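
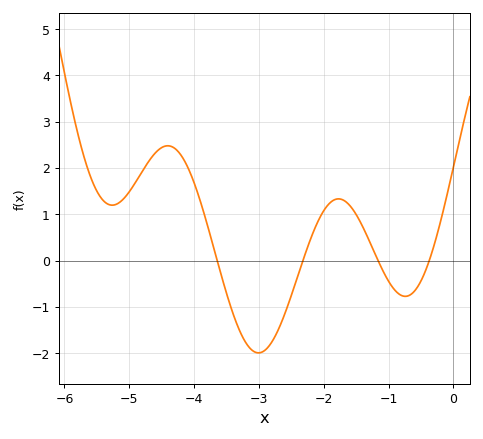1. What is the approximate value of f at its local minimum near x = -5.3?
1.2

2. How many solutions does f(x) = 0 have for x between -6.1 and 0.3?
4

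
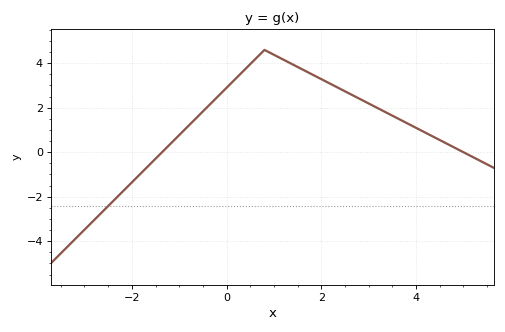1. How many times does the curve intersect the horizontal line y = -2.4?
1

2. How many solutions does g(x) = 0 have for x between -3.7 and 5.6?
2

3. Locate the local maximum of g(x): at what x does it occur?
0.8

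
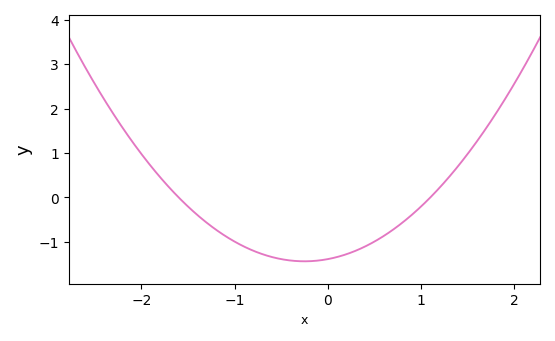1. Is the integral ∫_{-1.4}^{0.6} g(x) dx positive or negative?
negative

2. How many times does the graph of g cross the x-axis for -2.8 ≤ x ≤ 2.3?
2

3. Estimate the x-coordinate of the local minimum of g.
-0.25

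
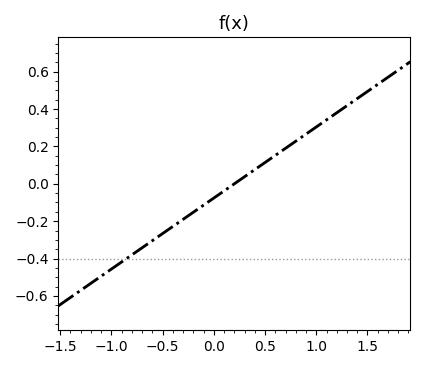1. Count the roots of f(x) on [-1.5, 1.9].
1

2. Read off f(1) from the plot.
0.304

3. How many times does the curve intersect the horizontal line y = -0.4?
1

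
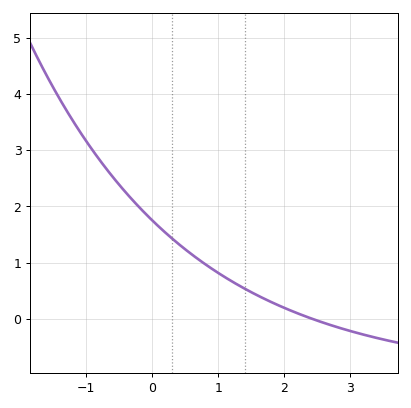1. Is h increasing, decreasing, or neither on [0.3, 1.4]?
decreasing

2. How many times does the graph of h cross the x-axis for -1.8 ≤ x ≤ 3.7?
1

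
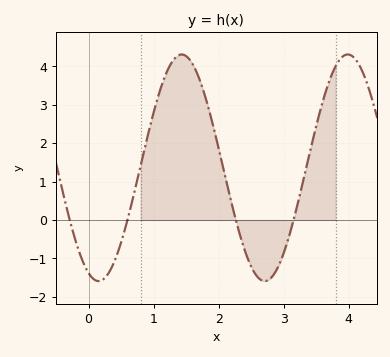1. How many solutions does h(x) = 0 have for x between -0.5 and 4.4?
4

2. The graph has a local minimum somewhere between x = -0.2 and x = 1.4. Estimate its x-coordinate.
0.154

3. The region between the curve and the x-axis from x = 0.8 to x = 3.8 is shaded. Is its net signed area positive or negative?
positive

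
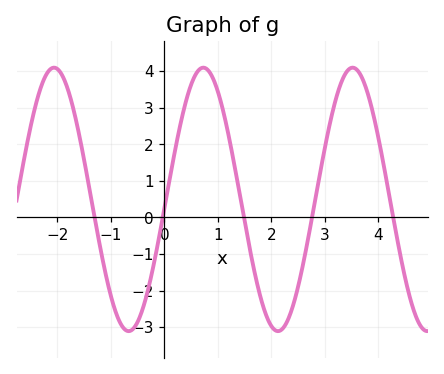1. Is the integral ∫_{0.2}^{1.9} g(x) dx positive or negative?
positive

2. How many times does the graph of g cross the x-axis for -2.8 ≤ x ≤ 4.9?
5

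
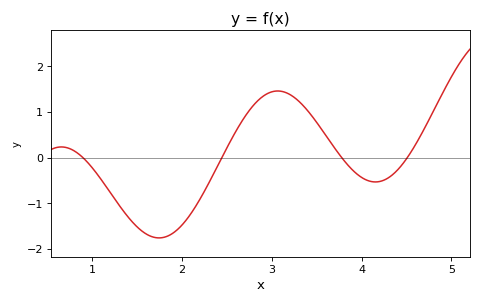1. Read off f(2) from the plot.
-1.5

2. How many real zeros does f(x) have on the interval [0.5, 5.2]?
4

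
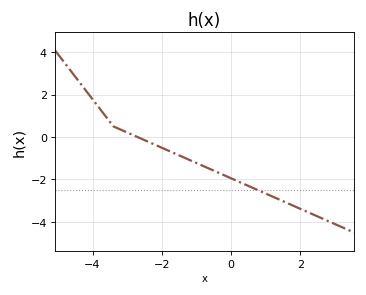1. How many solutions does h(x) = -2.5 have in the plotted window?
1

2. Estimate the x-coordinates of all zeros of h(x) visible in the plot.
-2.7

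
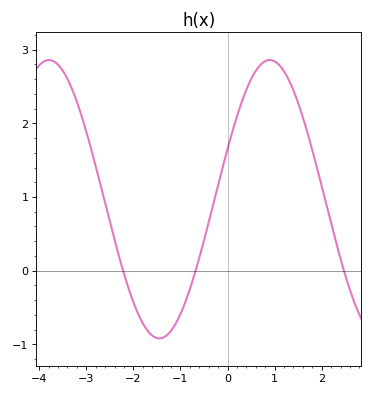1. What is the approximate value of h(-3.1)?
2.1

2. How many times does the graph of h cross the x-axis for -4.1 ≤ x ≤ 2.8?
3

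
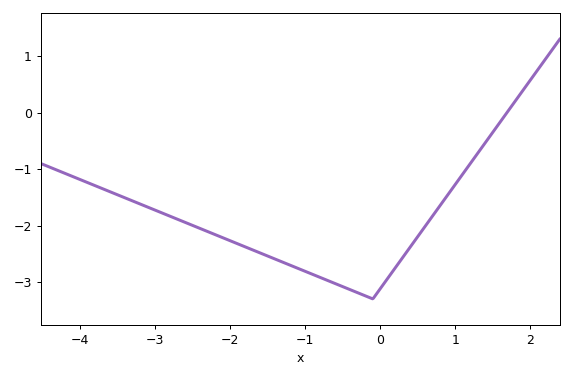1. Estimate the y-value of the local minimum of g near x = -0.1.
-3.3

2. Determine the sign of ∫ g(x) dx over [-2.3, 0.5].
negative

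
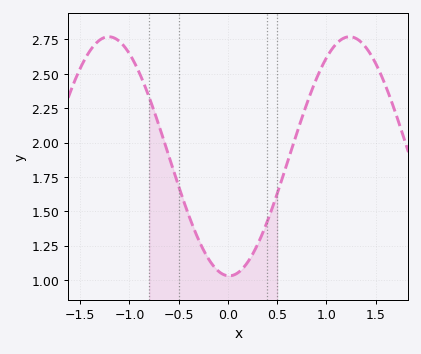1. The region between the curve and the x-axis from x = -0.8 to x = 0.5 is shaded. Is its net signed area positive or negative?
positive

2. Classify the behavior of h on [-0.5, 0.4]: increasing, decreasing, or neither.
neither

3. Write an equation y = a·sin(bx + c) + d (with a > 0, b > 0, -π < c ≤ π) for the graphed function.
y = 0.87sin(2.57x - 1.6) + 1.9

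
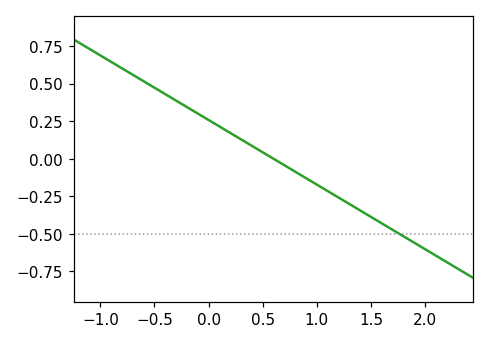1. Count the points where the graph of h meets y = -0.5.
1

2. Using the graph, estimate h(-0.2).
0.34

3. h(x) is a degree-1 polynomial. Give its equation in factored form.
y = -0.43(x - 0.6)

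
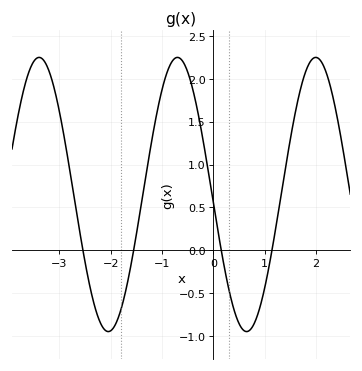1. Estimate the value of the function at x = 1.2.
0.2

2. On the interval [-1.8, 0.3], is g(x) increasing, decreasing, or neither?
neither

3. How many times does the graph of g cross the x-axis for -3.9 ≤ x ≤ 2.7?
4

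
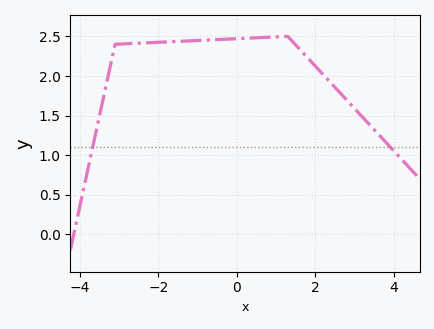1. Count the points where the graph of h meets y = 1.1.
2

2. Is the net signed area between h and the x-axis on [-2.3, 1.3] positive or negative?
positive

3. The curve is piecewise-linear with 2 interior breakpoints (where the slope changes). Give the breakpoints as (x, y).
(-3.1, 2.4); (1.3, 2.5)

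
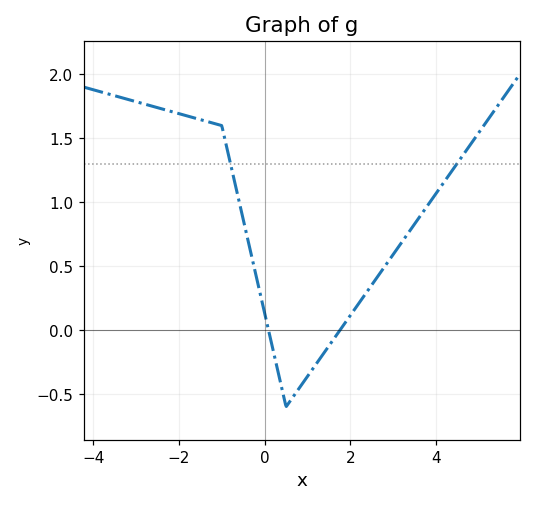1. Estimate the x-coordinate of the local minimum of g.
0.4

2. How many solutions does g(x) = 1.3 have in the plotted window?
2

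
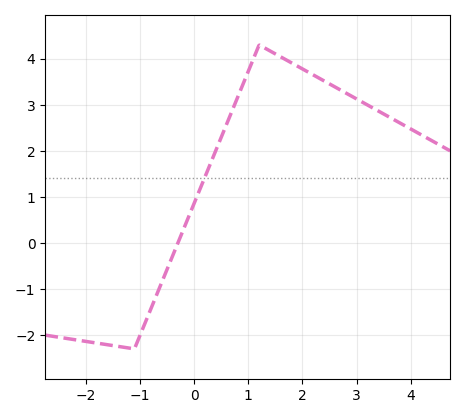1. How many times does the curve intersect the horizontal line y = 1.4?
1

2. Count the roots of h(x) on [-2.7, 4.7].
1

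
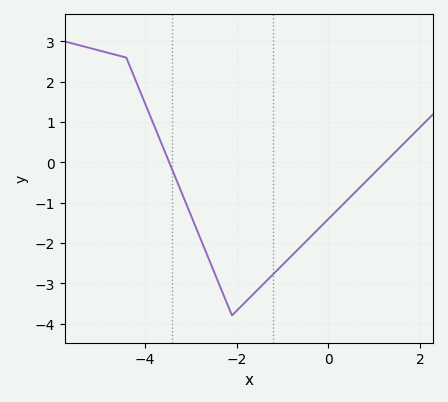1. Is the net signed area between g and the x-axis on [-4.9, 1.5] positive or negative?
negative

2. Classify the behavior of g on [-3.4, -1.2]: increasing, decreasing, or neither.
neither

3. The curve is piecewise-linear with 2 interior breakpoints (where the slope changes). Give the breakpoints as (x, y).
(-4.4, 2.6); (-2.1, -3.8)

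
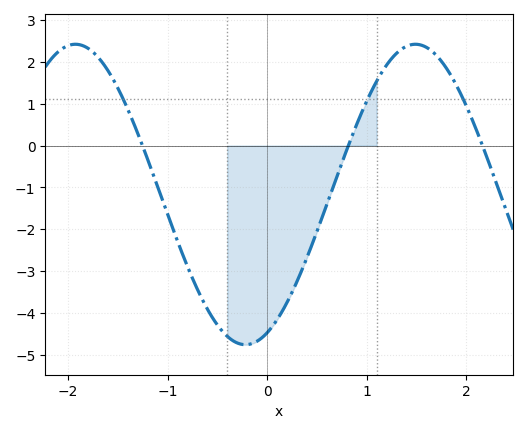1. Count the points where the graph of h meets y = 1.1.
3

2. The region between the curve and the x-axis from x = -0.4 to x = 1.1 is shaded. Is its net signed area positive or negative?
negative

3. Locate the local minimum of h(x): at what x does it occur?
-0.2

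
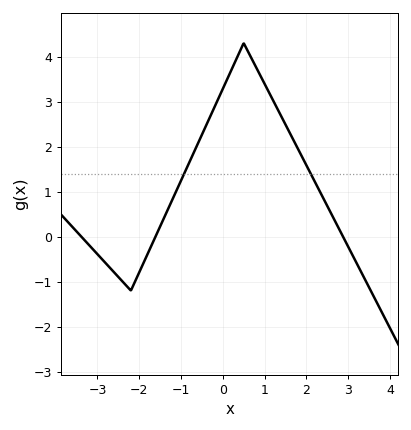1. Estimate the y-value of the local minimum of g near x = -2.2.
-1.2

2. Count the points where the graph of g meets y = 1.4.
2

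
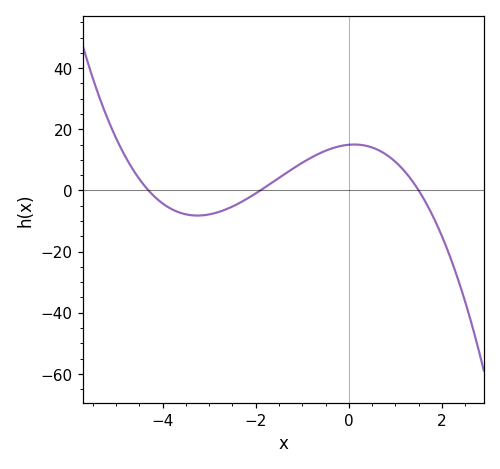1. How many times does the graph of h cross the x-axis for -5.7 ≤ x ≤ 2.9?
3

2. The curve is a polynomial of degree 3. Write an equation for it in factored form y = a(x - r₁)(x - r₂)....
y = -1.22(x + 4.3)(x + 1.9)(x - 1.5)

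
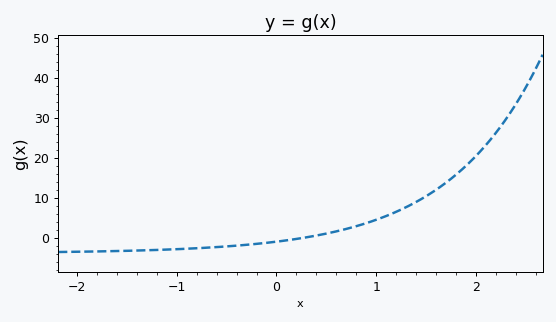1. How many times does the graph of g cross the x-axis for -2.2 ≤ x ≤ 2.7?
1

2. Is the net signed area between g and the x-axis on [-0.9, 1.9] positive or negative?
positive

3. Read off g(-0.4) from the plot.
-2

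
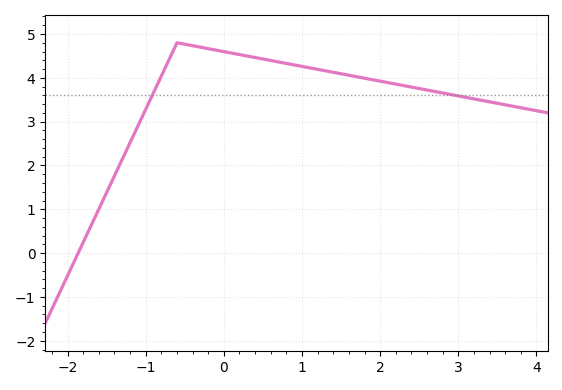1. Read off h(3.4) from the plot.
3.45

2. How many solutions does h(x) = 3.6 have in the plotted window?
2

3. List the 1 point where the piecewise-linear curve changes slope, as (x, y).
(-0.6, 4.8)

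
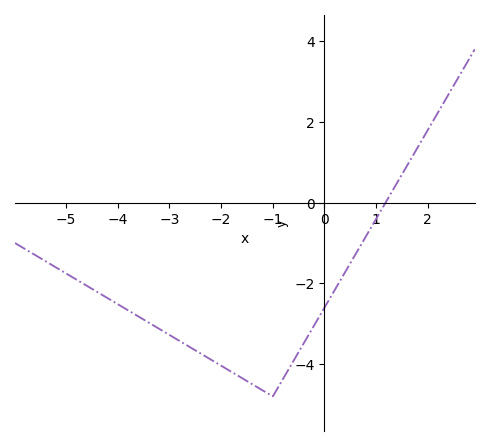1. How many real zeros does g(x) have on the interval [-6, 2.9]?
1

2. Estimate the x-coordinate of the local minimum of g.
-1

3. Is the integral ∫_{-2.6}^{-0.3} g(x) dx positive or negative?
negative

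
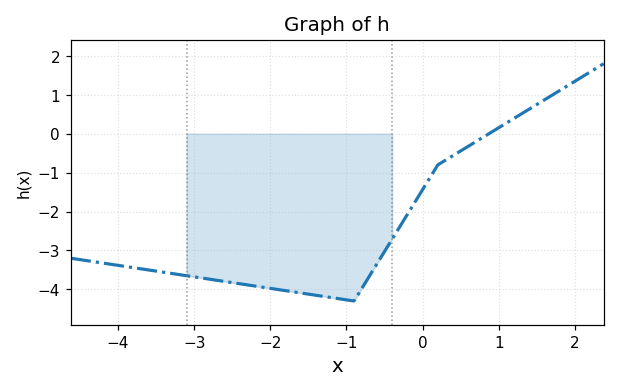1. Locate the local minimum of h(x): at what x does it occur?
-0.9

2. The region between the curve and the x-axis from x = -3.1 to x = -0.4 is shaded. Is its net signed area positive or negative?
negative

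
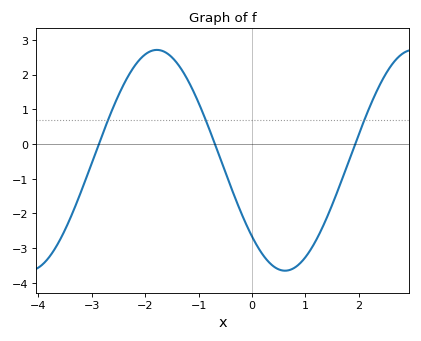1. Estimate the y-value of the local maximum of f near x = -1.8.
2.7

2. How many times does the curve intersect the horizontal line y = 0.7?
3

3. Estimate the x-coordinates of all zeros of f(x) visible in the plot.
-2.9, -0.7, 1.9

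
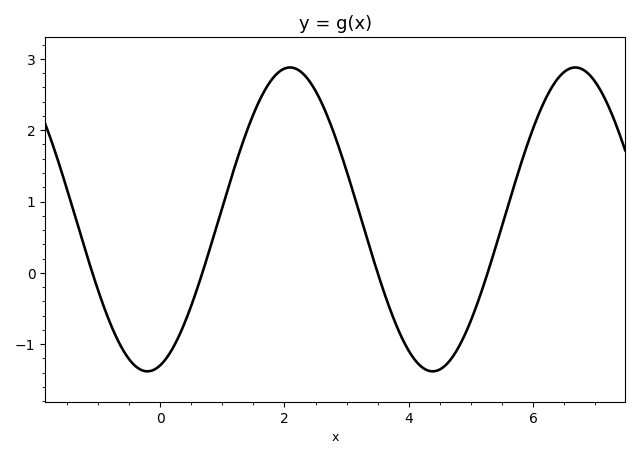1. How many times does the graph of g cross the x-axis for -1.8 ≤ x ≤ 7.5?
4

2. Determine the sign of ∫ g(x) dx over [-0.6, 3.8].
positive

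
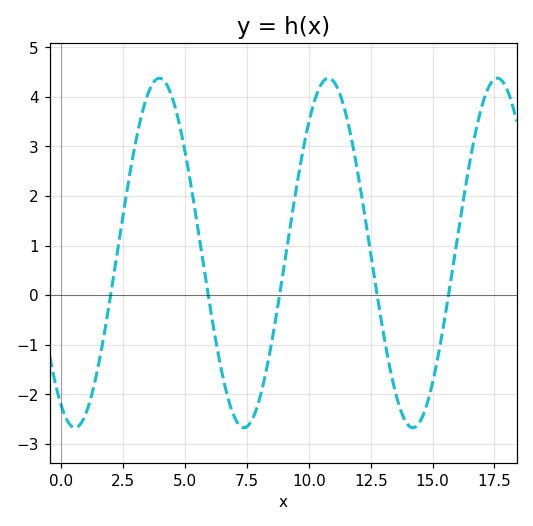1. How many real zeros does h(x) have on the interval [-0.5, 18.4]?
5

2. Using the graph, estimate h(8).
-2.11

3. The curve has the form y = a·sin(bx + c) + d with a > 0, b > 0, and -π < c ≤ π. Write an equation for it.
y = 3.53sin(0.92x - 2.07) + 0.85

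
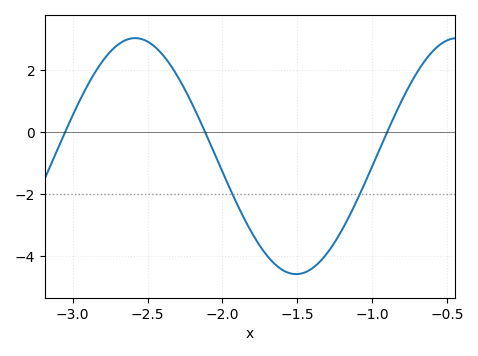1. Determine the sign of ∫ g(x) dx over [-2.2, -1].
negative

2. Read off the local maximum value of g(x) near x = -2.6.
3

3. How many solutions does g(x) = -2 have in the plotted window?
2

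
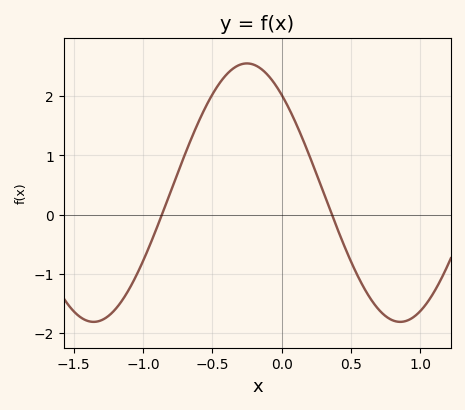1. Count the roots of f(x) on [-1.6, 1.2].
2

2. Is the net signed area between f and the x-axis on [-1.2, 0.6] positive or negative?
positive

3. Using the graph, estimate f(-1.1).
-1.3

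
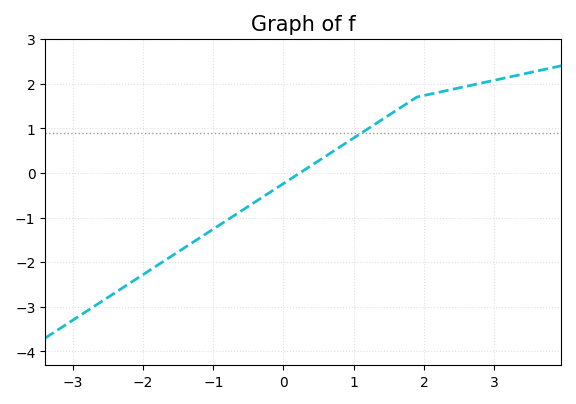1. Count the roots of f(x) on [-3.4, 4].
1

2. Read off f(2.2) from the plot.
1.8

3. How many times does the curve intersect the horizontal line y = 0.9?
1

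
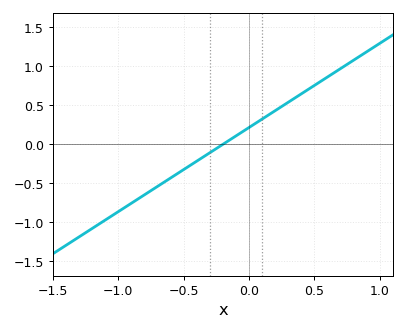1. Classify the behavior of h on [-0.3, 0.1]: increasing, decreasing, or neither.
increasing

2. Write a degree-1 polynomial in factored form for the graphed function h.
y = 1.08(x + 0.2)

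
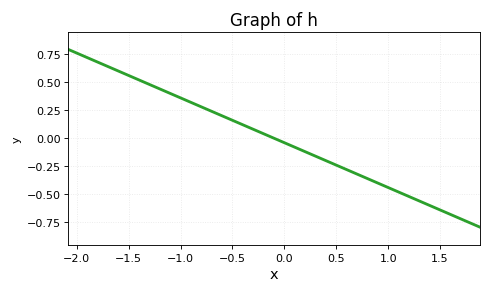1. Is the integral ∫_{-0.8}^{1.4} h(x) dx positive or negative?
negative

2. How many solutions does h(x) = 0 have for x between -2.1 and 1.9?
1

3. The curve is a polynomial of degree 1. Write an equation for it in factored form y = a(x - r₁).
y = -0.4(x + 0.1)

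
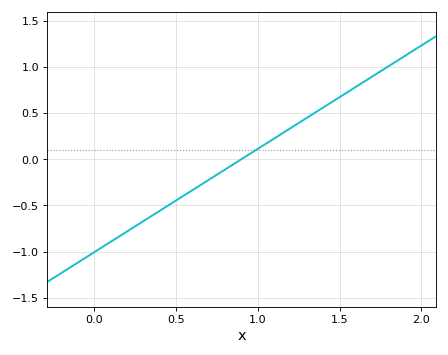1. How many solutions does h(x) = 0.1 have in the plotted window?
1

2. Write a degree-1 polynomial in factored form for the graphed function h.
y = 1.12(x - 0.9)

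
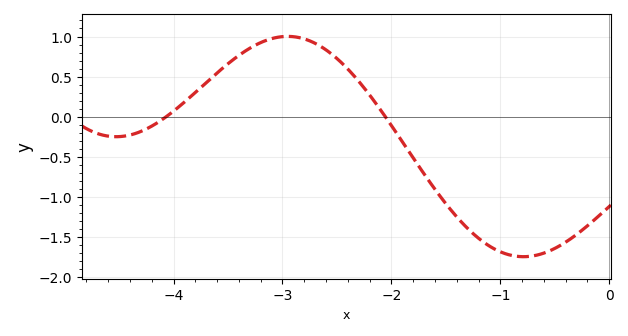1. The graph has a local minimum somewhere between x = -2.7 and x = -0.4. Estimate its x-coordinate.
-0.8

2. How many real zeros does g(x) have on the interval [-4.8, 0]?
2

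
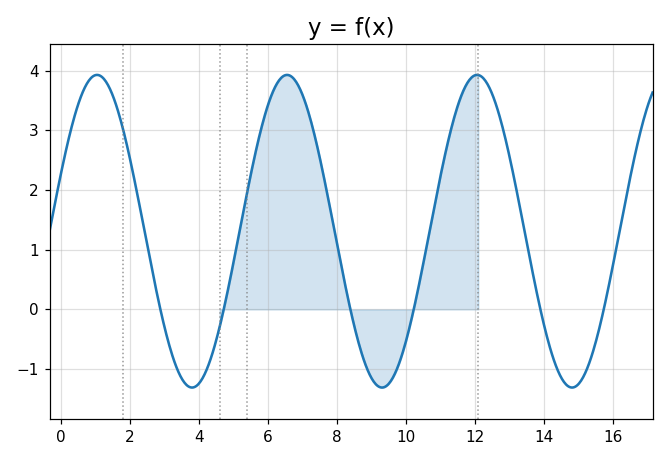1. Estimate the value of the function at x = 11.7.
3.7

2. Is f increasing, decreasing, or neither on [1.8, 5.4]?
neither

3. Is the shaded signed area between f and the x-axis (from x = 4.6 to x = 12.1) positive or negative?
positive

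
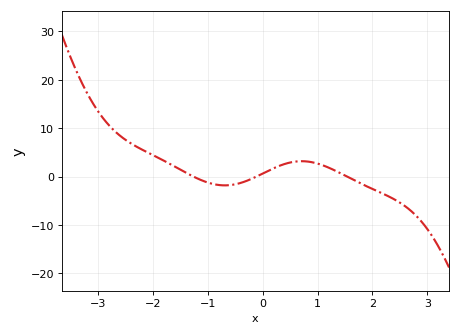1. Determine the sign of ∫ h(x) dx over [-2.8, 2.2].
positive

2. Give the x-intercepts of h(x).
-1.3, -0.1, 1.5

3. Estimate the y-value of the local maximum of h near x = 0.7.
3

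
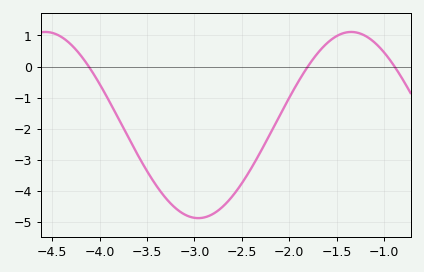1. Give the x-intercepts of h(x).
-4.11, -1.81, -0.892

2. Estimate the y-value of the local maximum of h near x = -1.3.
1.11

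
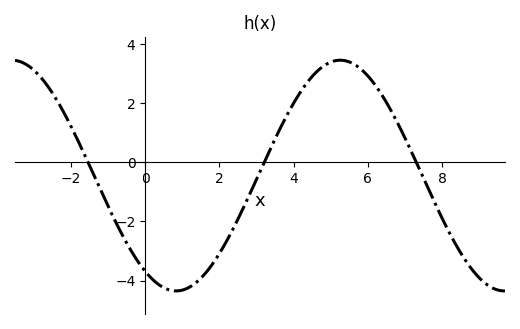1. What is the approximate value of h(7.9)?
-1.6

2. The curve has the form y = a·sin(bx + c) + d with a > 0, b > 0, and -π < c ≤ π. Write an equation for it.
y = 3.9sin(0.71x - 2.2) - 0.45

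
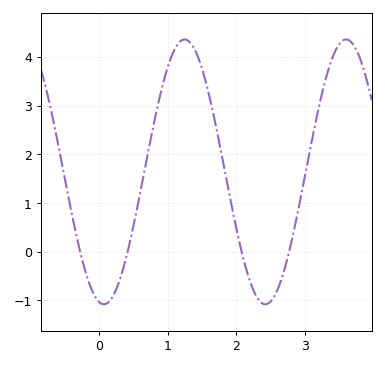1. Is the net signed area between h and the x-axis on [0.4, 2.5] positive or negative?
positive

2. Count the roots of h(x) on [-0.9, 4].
4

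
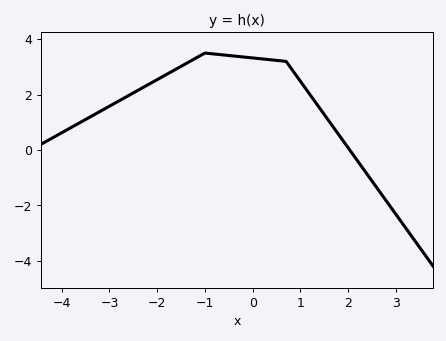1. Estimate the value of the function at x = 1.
2.4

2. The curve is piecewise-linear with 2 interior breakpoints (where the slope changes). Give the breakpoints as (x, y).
(-1, 3.5); (0.7, 3.2)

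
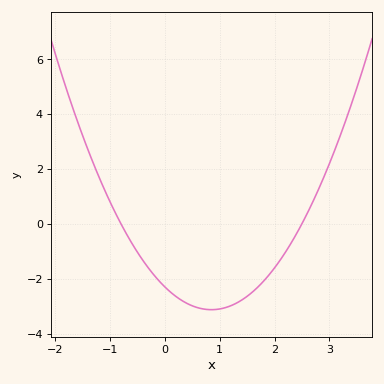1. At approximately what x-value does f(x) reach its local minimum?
0.85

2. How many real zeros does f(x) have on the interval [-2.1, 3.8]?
2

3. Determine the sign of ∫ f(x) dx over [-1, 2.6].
negative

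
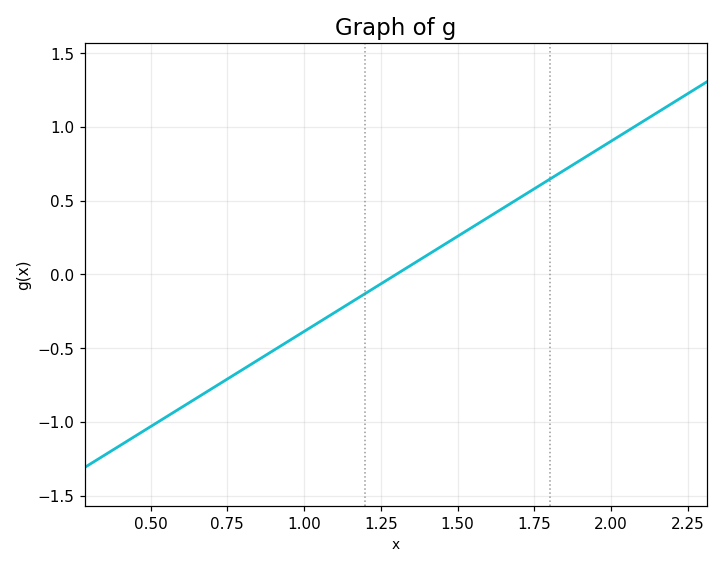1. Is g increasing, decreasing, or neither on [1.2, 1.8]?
increasing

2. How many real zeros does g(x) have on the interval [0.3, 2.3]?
1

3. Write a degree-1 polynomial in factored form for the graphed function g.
y = 1.29(x - 1.3)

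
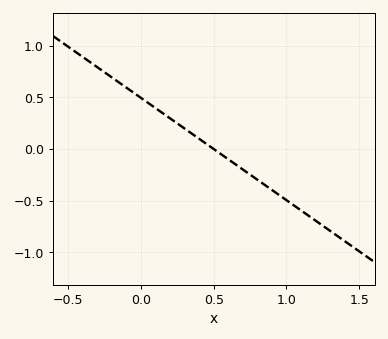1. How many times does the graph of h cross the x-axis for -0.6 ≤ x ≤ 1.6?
1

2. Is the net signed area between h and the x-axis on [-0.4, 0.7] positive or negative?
positive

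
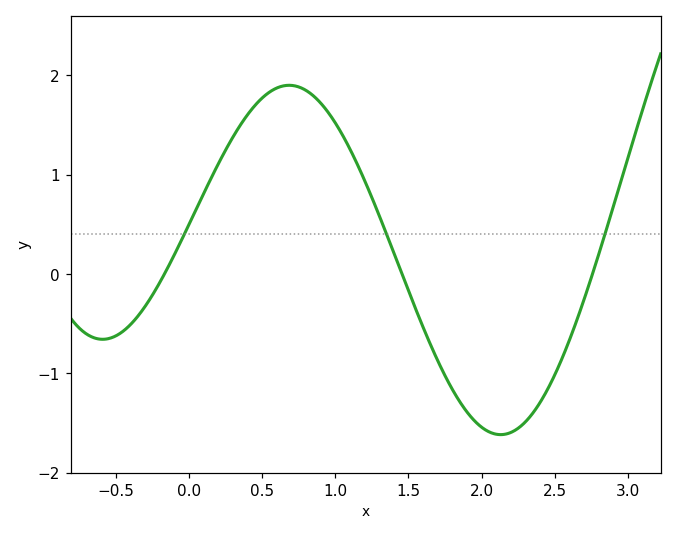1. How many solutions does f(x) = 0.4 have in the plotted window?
3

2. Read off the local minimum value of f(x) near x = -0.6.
-0.7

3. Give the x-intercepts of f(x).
-0.2, 1.5, 2.8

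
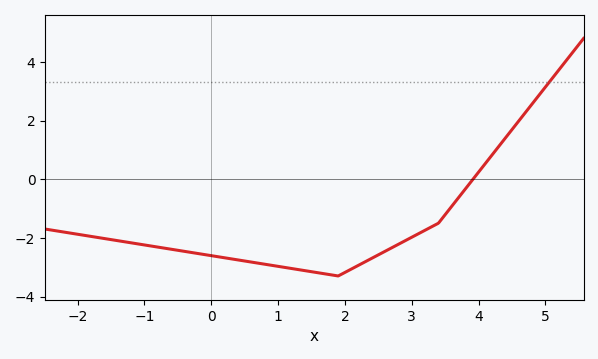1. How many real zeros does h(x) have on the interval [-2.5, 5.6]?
1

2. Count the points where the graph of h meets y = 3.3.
1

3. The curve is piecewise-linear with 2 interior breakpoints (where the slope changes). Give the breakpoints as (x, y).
(1.9, -3.3); (3.4, -1.5)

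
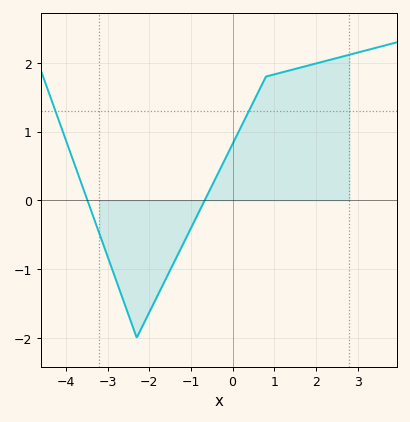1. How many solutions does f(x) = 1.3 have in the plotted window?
2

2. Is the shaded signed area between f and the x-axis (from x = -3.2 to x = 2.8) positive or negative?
positive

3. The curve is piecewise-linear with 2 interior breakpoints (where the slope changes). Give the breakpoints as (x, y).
(-2.3, -2); (0.8, 1.8)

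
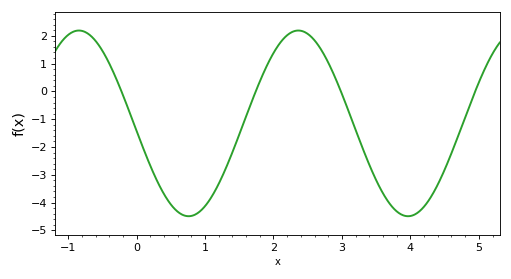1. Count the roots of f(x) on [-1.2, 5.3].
4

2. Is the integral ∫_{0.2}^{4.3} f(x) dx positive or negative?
negative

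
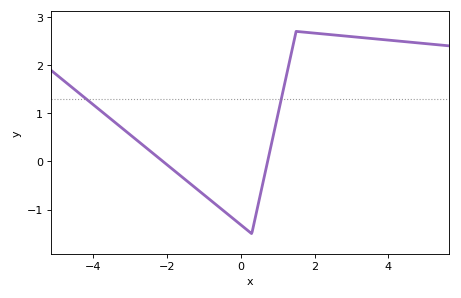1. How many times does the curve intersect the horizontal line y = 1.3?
2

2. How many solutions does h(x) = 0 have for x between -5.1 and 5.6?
2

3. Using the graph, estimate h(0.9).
0.6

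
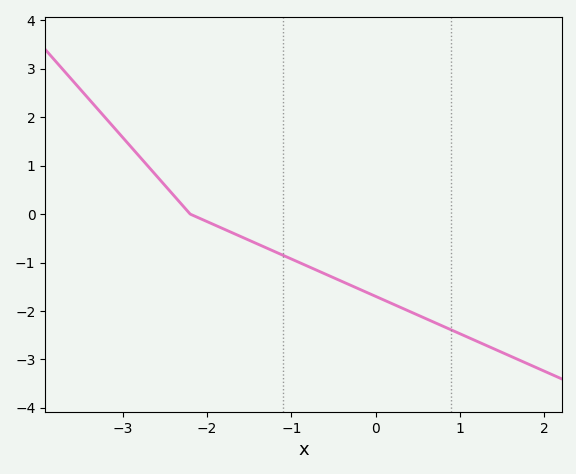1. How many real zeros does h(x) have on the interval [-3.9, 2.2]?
1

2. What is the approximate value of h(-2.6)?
0.8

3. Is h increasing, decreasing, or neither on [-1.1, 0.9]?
decreasing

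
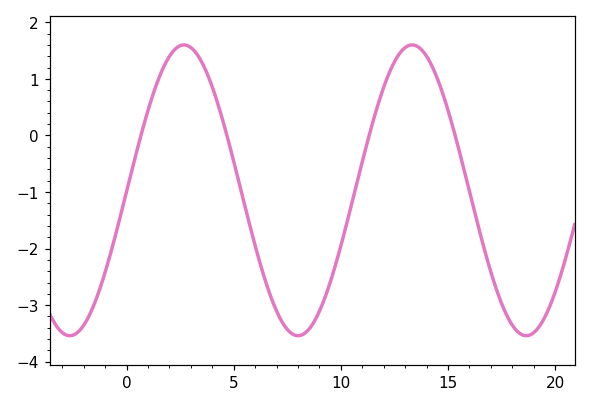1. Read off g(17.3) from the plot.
-2.76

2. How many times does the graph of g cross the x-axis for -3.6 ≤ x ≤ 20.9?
4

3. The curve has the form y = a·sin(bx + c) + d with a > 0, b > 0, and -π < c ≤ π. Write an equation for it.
y = 2.57sin(0.59x - 0.01) - 0.97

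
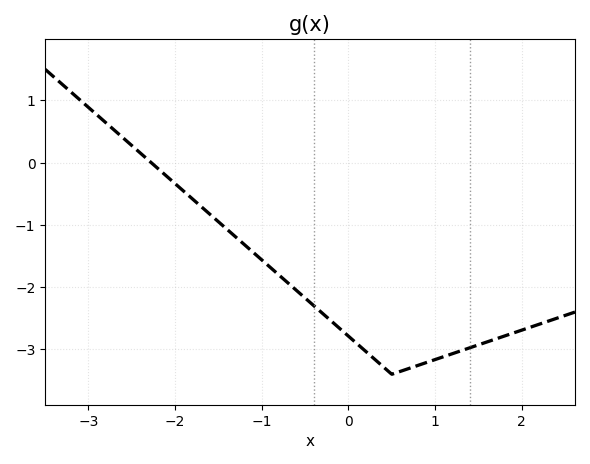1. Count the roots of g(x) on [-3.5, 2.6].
1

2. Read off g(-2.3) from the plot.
0.032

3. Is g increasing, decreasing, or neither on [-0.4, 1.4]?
neither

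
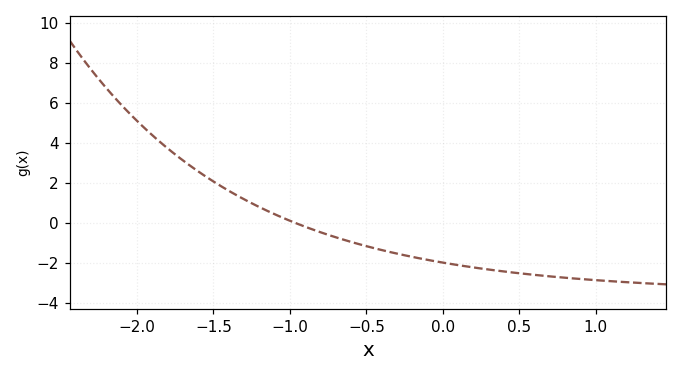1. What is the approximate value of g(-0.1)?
-1.8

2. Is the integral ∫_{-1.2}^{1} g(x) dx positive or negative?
negative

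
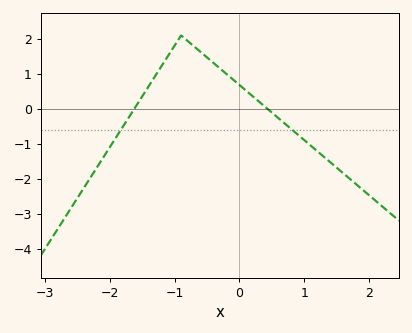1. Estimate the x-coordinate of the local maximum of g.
-0.899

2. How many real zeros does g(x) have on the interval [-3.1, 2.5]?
2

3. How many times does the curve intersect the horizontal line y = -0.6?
2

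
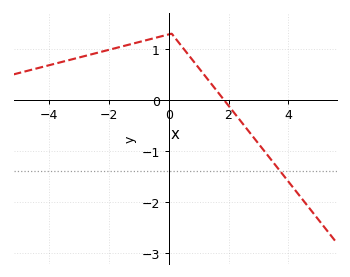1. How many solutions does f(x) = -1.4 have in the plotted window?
1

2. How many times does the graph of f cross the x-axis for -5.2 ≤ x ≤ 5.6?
1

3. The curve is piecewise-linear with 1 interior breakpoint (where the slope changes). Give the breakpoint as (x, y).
(0.1, 1.3)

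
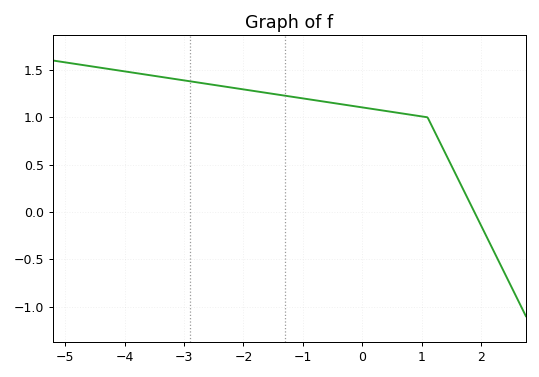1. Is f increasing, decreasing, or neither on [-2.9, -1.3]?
decreasing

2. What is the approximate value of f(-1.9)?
1.29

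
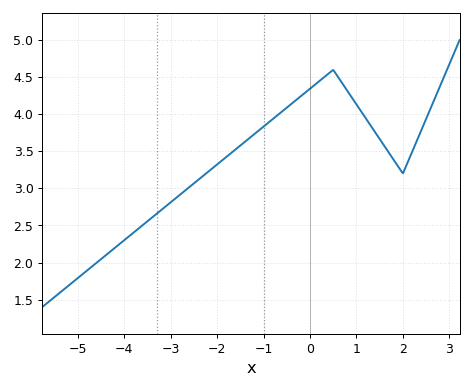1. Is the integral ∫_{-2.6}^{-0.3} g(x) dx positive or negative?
positive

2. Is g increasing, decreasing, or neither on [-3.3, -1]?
increasing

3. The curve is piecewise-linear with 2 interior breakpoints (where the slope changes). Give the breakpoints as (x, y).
(0.5, 4.6); (2, 3.2)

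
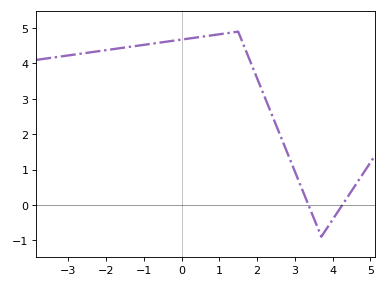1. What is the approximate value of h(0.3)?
4.7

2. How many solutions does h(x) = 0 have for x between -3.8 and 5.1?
2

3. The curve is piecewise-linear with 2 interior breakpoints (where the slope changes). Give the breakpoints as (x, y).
(1.5, 4.9); (3.7, -0.9)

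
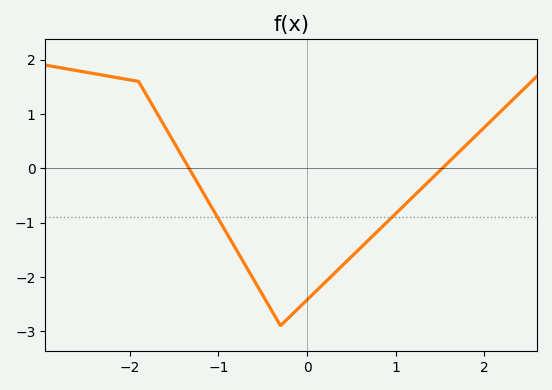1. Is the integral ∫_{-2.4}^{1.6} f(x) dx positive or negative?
negative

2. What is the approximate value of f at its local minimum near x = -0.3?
-2.9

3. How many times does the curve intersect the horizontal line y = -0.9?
2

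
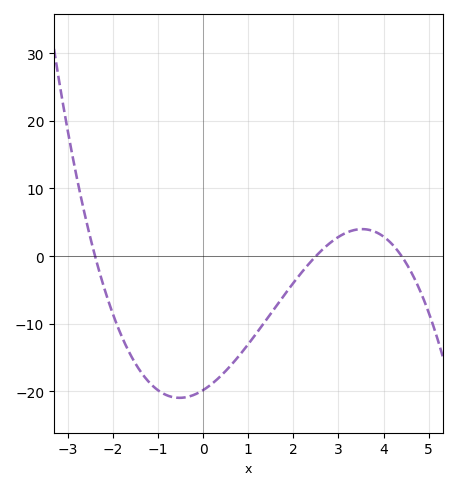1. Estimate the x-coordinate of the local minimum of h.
-0.526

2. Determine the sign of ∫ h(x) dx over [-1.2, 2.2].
negative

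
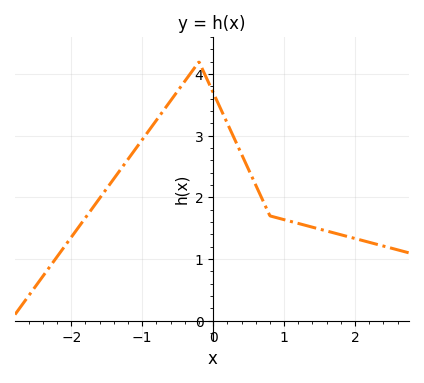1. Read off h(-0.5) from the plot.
3.7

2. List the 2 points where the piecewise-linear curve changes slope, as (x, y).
(-0.2, 4.2); (0.8, 1.7)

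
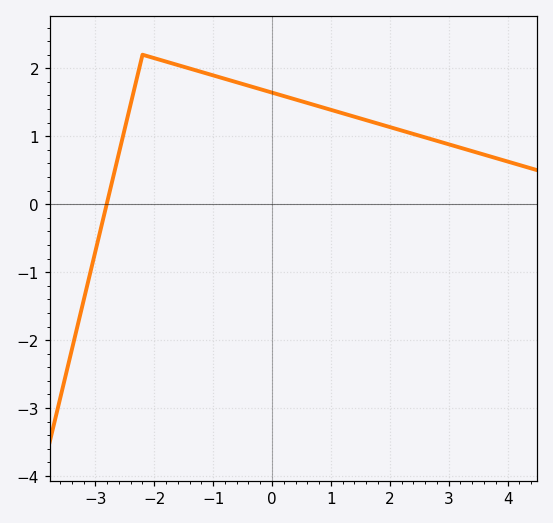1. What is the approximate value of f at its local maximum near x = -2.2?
2.2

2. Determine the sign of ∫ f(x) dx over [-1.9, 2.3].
positive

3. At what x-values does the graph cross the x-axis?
-2.8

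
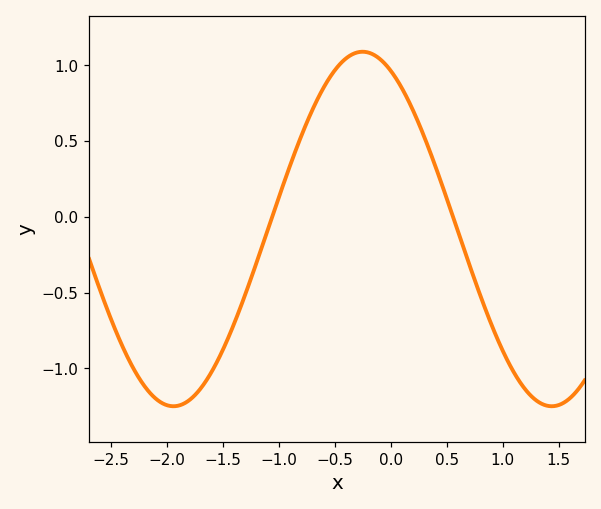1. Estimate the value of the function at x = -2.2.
-1.12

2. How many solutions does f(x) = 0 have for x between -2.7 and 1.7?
2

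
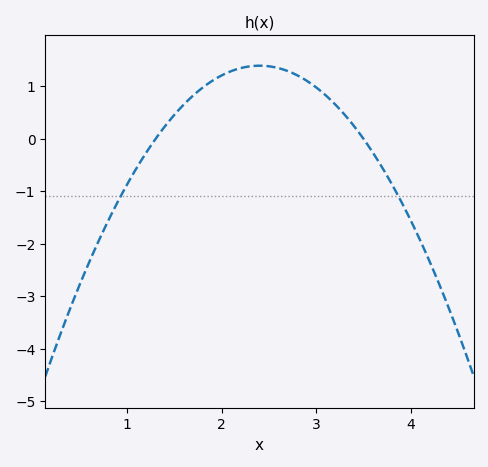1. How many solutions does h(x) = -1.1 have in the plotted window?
2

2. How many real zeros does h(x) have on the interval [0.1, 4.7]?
2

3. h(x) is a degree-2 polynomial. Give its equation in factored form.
y = -1.15(x - 1.3)(x - 3.5)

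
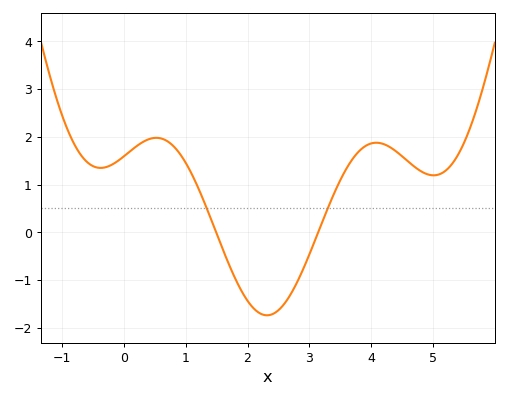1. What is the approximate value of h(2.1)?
-1.6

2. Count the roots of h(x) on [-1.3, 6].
2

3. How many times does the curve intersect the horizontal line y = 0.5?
2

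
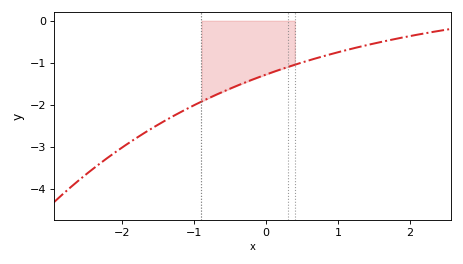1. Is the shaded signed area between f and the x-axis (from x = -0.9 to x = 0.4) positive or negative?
negative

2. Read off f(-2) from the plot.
-3.01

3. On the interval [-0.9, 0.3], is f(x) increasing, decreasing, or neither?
increasing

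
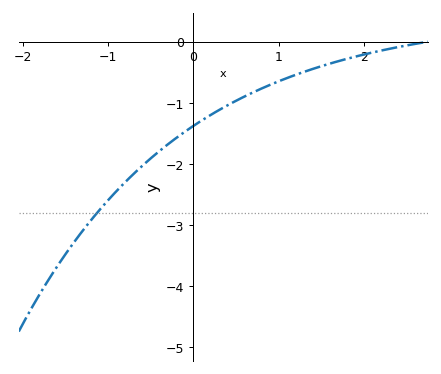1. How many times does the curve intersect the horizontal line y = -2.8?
1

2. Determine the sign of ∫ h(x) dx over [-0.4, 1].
negative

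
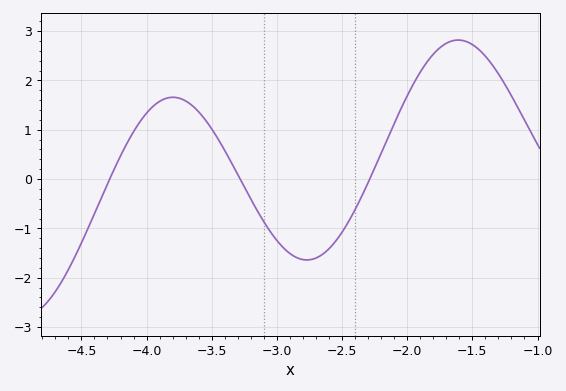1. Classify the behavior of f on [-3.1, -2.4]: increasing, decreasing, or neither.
neither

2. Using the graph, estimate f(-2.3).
-0.1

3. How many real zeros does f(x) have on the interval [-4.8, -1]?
3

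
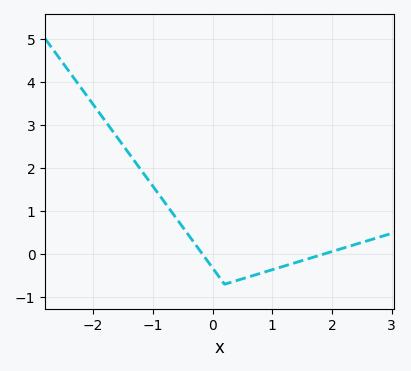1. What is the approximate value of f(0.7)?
-0.489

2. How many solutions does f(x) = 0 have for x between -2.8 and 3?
2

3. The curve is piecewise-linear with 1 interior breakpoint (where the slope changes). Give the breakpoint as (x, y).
(0.2, -0.7)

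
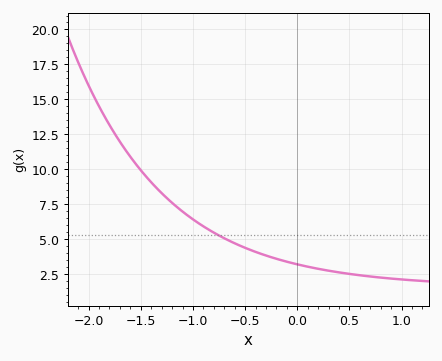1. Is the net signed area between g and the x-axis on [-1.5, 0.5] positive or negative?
positive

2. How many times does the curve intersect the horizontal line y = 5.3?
1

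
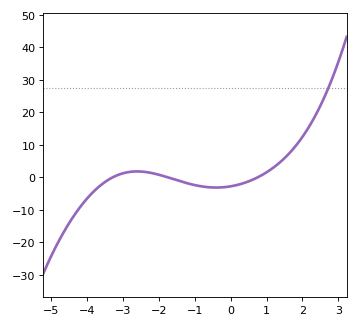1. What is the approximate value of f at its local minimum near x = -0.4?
-3.14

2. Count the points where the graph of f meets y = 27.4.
1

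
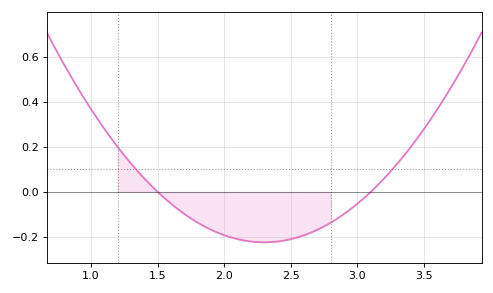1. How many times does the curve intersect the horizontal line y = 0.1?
2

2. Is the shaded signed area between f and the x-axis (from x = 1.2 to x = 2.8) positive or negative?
negative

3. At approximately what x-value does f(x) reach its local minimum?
2.3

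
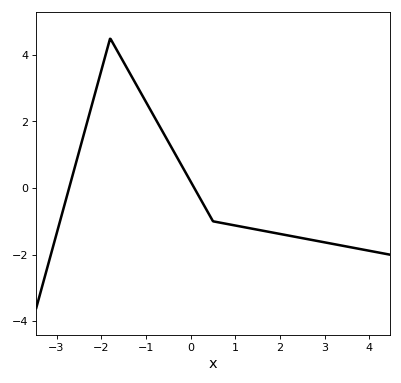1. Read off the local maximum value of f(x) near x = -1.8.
4.5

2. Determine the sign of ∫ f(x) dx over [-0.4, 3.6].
negative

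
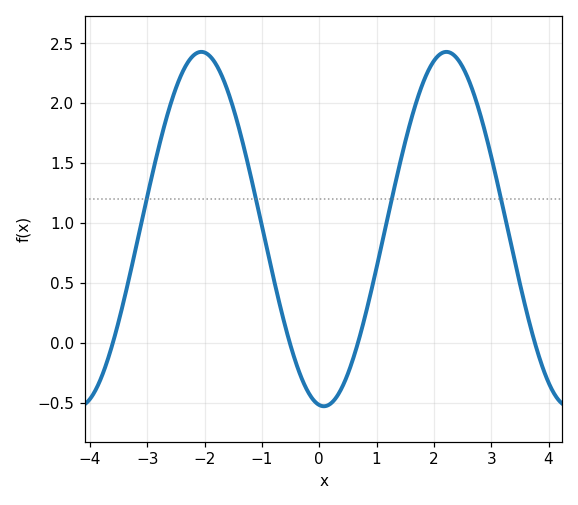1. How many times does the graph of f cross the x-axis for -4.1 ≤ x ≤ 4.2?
4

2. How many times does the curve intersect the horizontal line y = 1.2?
4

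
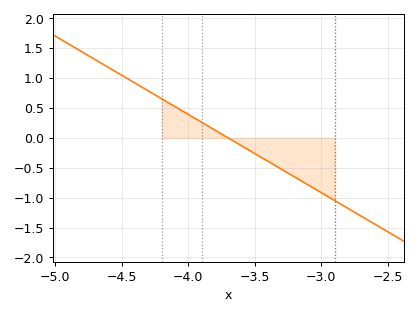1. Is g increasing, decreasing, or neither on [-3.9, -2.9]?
decreasing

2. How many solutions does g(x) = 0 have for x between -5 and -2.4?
1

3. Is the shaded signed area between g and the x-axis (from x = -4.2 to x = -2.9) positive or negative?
negative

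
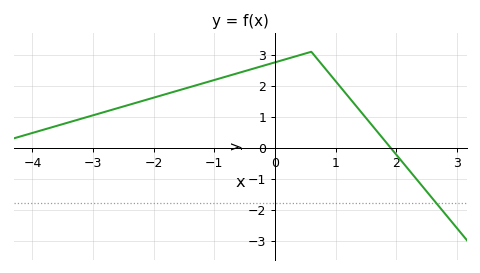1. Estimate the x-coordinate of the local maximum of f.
0.6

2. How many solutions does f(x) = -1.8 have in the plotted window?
1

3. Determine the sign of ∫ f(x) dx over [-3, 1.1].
positive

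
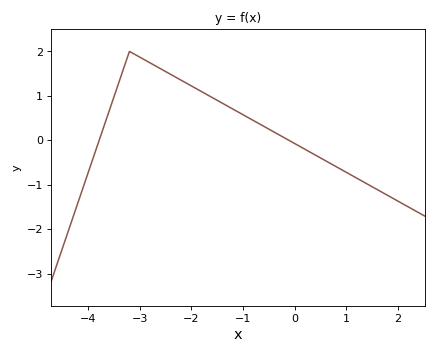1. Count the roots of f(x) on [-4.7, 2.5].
2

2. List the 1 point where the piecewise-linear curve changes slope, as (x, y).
(-3.2, 2)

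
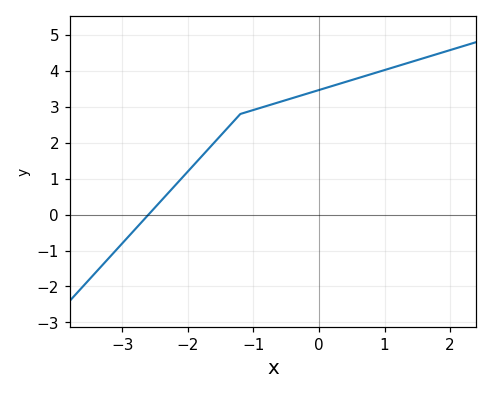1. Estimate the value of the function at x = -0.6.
3.13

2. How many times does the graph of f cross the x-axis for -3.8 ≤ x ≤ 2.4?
1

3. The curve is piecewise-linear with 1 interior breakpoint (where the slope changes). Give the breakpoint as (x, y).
(-1.2, 2.8)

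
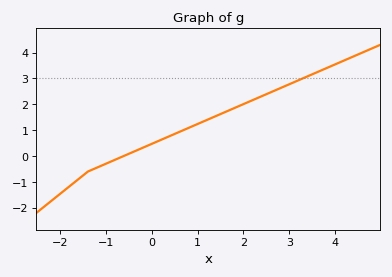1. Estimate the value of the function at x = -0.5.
0.09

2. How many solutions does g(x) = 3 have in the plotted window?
1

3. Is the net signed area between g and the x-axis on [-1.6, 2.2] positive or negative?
positive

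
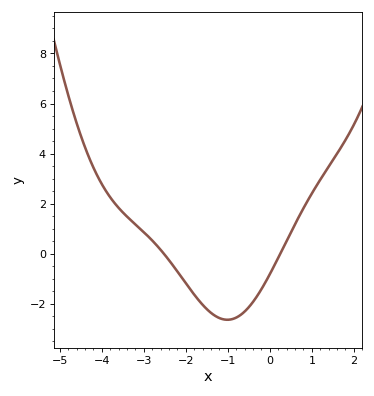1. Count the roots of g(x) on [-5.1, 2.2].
2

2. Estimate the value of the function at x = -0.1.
-1.2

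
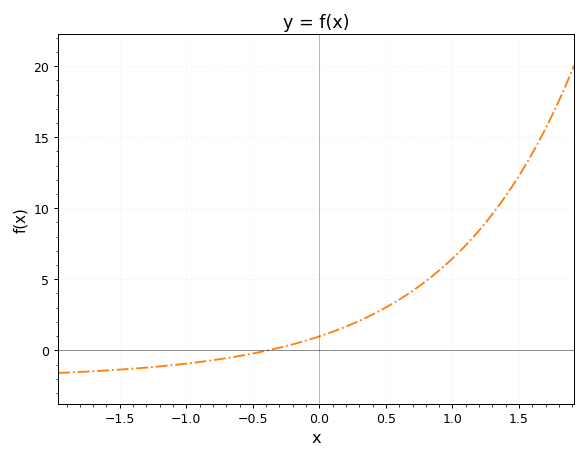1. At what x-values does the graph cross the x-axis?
-0.385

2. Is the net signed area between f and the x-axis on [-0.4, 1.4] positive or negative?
positive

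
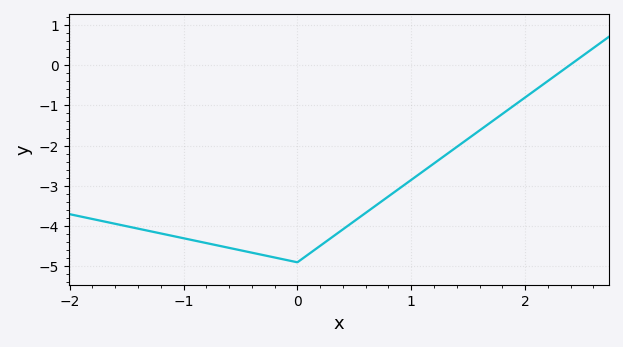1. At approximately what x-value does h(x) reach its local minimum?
-0.002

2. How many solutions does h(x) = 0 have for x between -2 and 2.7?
1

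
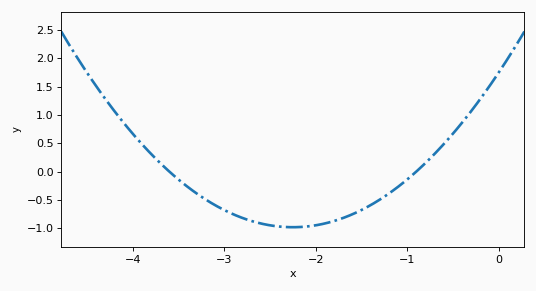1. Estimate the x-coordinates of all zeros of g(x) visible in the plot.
-3.6, -0.9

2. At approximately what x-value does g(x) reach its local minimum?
-2.2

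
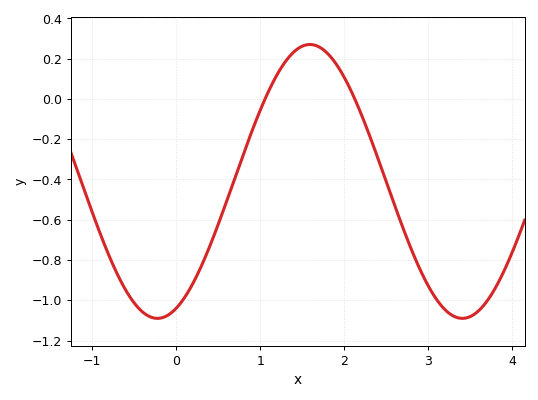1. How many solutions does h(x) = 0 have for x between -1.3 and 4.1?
2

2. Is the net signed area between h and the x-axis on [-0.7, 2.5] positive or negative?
negative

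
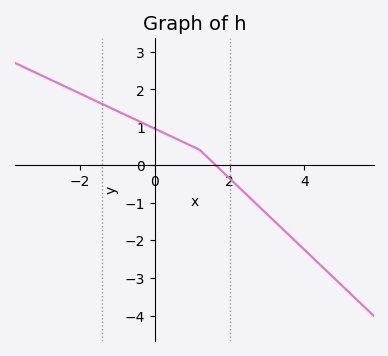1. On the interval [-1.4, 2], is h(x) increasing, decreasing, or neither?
decreasing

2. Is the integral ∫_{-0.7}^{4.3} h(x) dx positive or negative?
negative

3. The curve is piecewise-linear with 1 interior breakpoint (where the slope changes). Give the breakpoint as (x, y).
(1.2, 0.4)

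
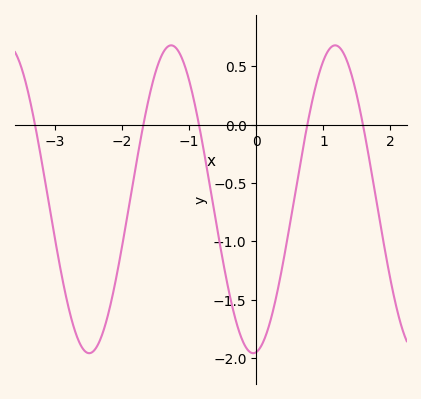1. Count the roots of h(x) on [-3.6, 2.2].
5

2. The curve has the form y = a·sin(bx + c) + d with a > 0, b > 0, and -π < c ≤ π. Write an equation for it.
y = 1.32sin(2.57x - 1.45) - 0.64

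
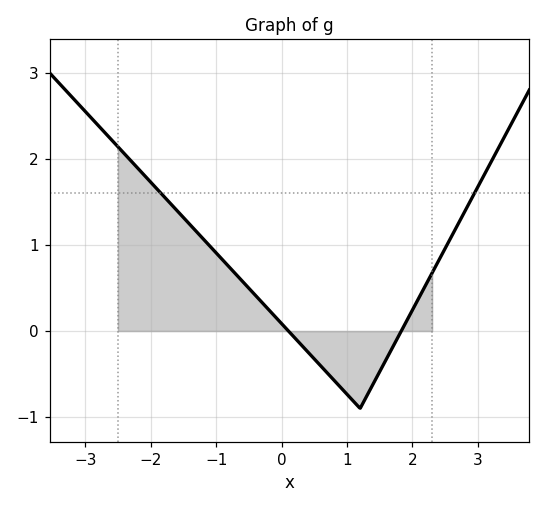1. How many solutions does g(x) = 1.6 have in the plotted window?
2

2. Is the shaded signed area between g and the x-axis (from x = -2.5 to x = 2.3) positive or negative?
positive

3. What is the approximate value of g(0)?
0.086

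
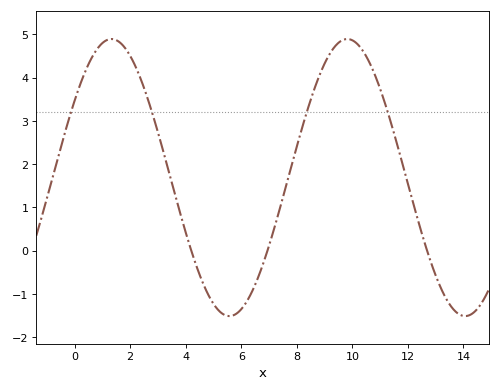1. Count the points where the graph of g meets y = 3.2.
4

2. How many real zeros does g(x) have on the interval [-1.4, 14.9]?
3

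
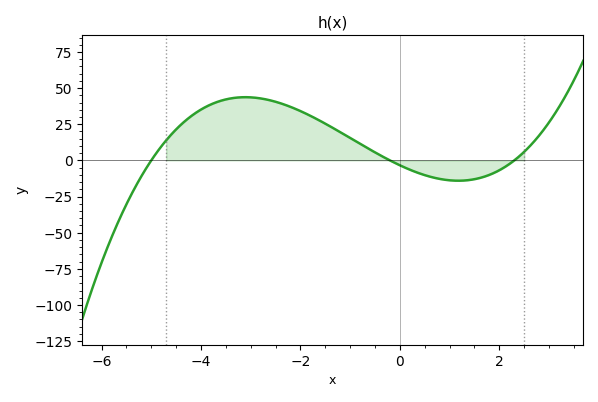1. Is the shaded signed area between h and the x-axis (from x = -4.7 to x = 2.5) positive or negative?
positive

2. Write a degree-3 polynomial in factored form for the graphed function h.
y = 1.47(x + 5)(x + 0.2)(x - 2.3)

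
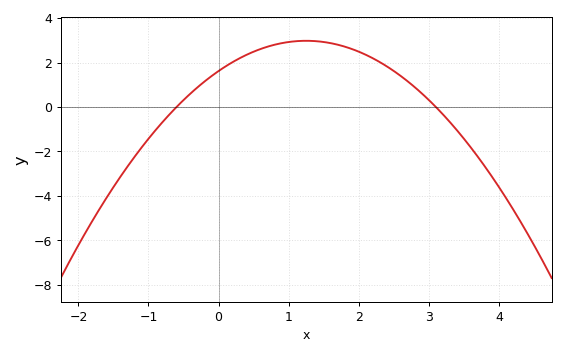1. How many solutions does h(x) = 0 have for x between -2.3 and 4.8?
2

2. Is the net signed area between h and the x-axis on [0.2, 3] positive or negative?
positive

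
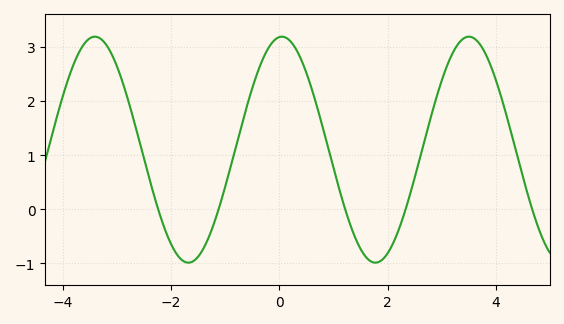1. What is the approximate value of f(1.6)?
-0.884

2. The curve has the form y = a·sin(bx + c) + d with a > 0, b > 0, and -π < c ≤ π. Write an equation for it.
y = 2.09sin(1.82x + 1.48) + 1.1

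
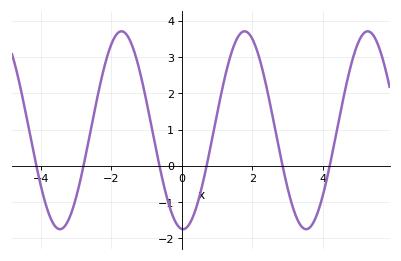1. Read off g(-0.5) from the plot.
-0.6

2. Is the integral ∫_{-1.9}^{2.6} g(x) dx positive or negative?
positive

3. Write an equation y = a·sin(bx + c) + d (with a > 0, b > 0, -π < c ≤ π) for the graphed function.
y = 2.73sin(1.8x - 1.6) + 0.98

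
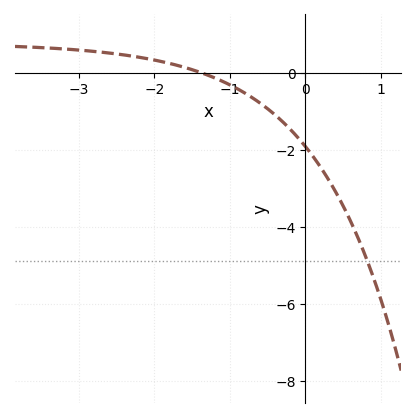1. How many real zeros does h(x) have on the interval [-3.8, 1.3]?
1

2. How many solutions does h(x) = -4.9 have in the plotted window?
1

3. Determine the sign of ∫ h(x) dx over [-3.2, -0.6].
positive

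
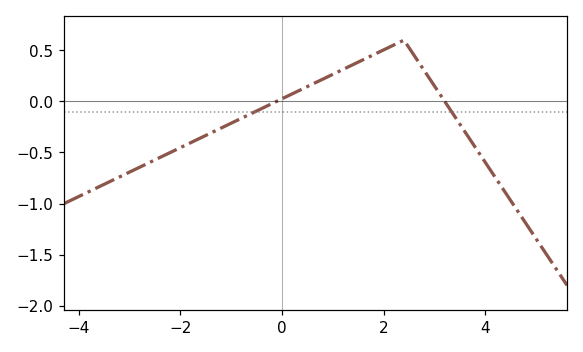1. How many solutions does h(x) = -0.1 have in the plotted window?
2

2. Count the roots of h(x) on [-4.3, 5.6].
2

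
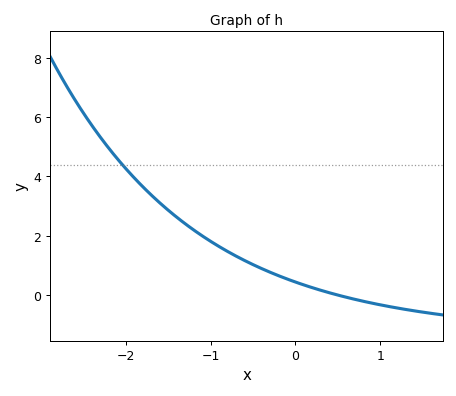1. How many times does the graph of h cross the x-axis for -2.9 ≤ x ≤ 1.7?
1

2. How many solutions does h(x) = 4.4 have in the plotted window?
1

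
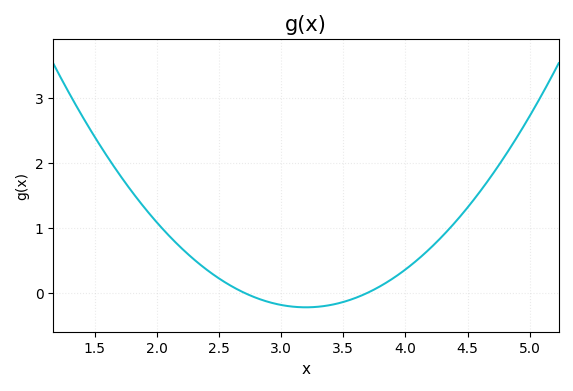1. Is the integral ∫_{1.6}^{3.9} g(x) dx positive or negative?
positive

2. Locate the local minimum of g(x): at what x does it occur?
3.2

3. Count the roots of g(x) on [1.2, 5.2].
2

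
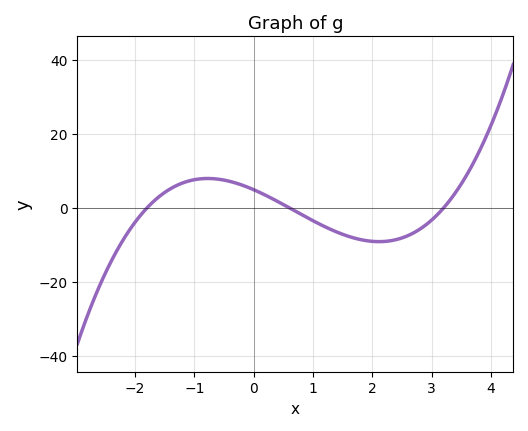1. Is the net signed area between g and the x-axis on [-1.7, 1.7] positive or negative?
positive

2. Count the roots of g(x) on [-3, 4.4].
3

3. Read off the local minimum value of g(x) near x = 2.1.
-10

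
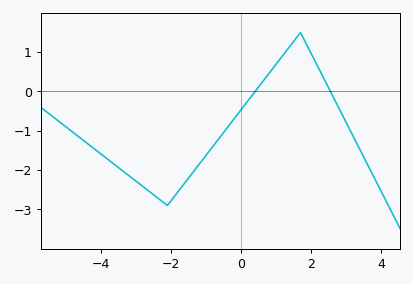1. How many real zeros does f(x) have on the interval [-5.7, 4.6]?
2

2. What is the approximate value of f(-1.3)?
-2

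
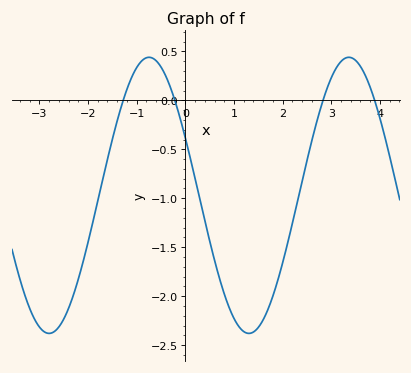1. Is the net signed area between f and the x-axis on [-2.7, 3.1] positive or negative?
negative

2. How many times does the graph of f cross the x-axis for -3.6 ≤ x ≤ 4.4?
4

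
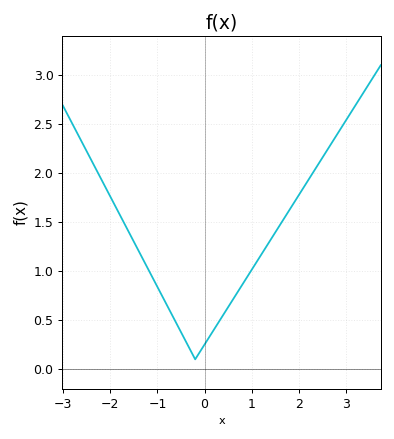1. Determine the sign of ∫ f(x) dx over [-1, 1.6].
positive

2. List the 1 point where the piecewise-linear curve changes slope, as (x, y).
(-0.2, 0.1)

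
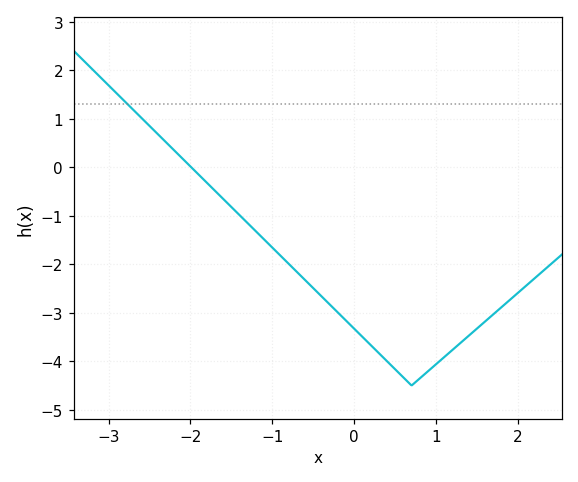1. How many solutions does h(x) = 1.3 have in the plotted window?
1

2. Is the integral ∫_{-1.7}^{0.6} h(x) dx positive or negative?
negative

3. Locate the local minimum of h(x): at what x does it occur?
0.7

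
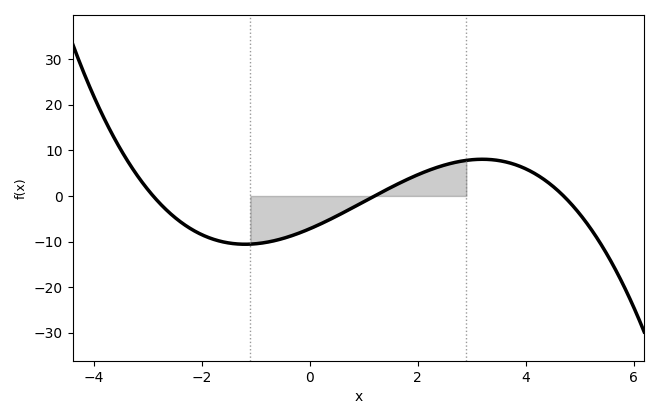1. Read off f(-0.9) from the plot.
-10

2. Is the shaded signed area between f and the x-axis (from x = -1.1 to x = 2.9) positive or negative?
negative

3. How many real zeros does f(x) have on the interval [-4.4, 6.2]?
3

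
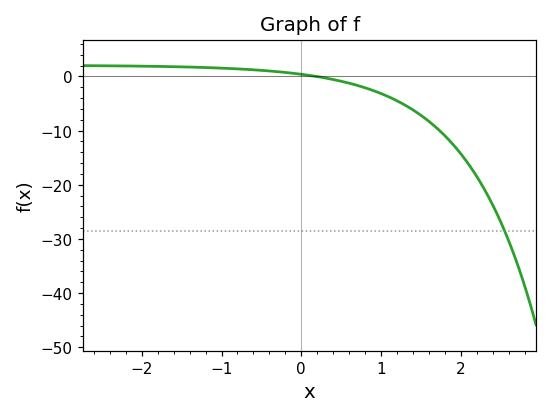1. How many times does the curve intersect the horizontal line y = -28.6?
1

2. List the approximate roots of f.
0.2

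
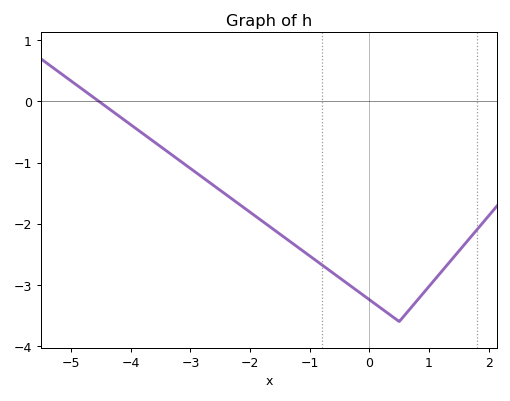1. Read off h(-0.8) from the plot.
-2.67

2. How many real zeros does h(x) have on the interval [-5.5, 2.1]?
1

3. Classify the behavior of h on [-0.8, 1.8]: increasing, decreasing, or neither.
neither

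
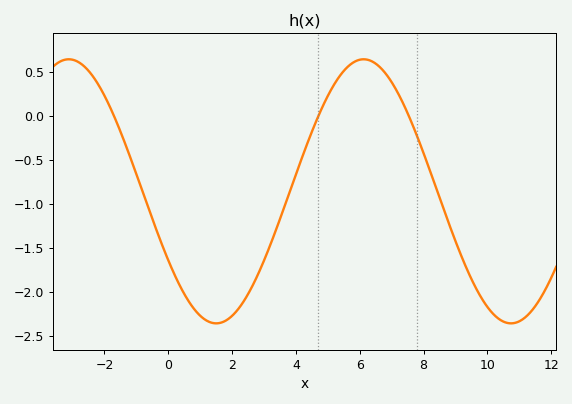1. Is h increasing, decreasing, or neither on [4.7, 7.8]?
neither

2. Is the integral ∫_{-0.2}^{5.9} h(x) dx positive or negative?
negative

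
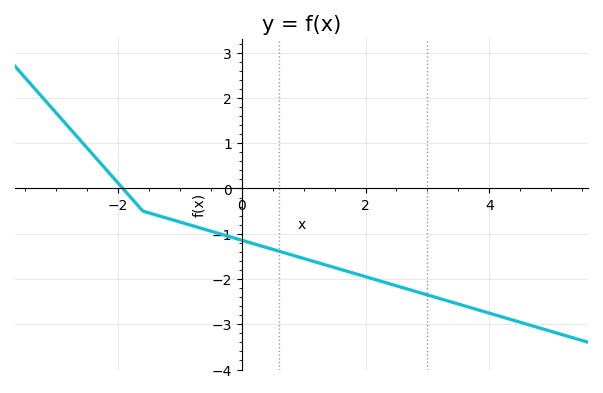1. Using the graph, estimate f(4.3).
-2.9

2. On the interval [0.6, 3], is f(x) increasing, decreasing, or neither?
decreasing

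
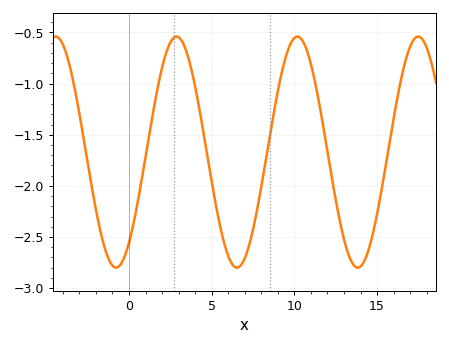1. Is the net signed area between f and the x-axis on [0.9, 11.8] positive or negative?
negative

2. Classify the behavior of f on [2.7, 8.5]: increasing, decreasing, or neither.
neither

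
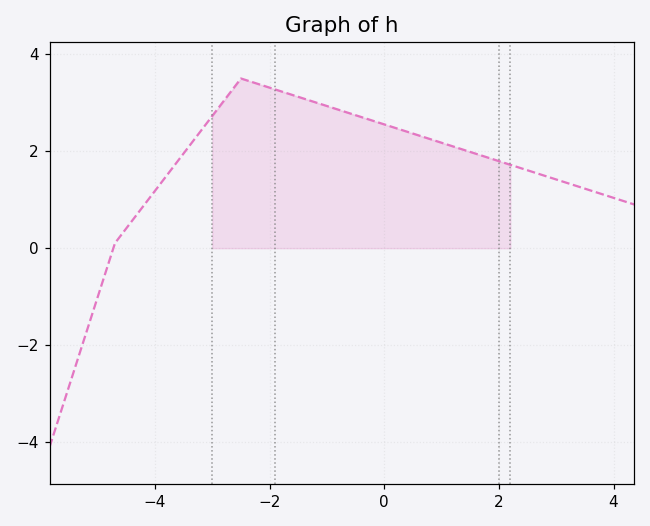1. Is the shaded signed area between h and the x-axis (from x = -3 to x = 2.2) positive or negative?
positive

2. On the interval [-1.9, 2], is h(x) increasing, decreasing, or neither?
decreasing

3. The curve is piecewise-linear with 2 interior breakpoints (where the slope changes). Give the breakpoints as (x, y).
(-4.7, 0.1); (-2.5, 3.5)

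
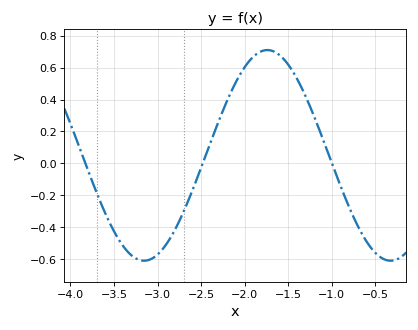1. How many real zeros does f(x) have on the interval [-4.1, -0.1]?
3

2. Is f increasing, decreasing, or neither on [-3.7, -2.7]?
neither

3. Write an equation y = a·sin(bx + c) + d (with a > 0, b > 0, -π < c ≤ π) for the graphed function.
y = 0.66sin(2.22x - 0.85) + 0.05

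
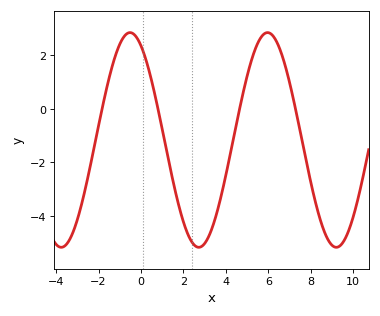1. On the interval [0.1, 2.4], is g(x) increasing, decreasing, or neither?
decreasing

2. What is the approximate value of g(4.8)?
0.6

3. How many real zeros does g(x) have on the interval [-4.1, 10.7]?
4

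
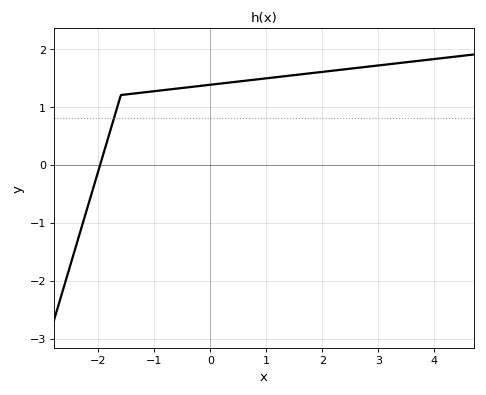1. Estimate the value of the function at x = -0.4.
1.33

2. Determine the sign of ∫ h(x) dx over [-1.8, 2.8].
positive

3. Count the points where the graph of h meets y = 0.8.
1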